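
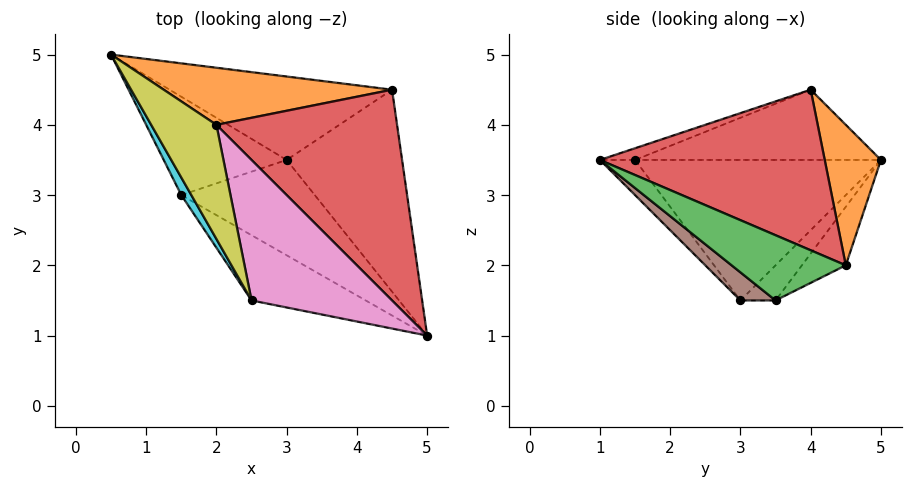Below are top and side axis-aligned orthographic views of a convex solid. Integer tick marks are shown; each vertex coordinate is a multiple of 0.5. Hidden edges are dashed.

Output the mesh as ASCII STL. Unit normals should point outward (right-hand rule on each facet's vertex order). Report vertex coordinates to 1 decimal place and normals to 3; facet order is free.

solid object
 facet normal -0.192 0.654 -0.731
  outer loop
   vertex 4.5 4.5 2.0
   vertex 3.0 3.5 1.5
   vertex 0.5 5.0 3.5
  endloop
 endfacet
 facet normal 0.273 0.853 0.444
  outer loop
   vertex 4.5 4.5 2.0
   vertex 0.5 5.0 3.5
   vertex 2.0 4.0 4.5
  endloop
 endfacet
 facet normal 0.471 -0.290 -0.833
  outer loop
   vertex 4.5 4.5 2.0
   vertex 5.0 1.0 3.5
   vertex 3.0 3.5 1.5
  endloop
 endfacet
 facet normal 0.614 0.383 0.690
  outer loop
   vertex 4.5 4.5 2.0
   vertex 2.0 4.0 4.5
   vertex 5.0 1.0 3.5
  endloop
 endfacet
 facet normal -0.212 0.636 -0.742
  outer loop
   vertex 1.5 3.0 1.5
   vertex 0.5 5.0 3.5
   vertex 3.0 3.5 1.5
  endloop
 endfacet
 facet normal 0.175 -0.526 -0.832
  outer loop
   vertex 1.5 3.0 1.5
   vertex 3.0 3.5 1.5
   vertex 5.0 1.0 3.5
  endloop
 endfacet
 facet normal -0.077 -0.383 0.920
  outer loop
   vertex 2.5 1.5 3.5
   vertex 5.0 1.0 3.5
   vertex 2.0 4.0 4.5
  endloop
 endfacet
 facet normal -0.165 -0.827 -0.537
  outer loop
   vertex 2.5 1.5 3.5
   vertex 1.5 3.0 1.5
   vertex 5.0 1.0 3.5
  endloop
 endfacet
 facet normal -0.676 -0.386 0.628
  outer loop
   vertex 2.5 1.5 3.5
   vertex 2.0 4.0 4.5
   vertex 0.5 5.0 3.5
  endloop
 endfacet
 facet normal -0.867 -0.495 0.062
  outer loop
   vertex 2.5 1.5 3.5
   vertex 0.5 5.0 3.5
   vertex 1.5 3.0 1.5
  endloop
 endfacet
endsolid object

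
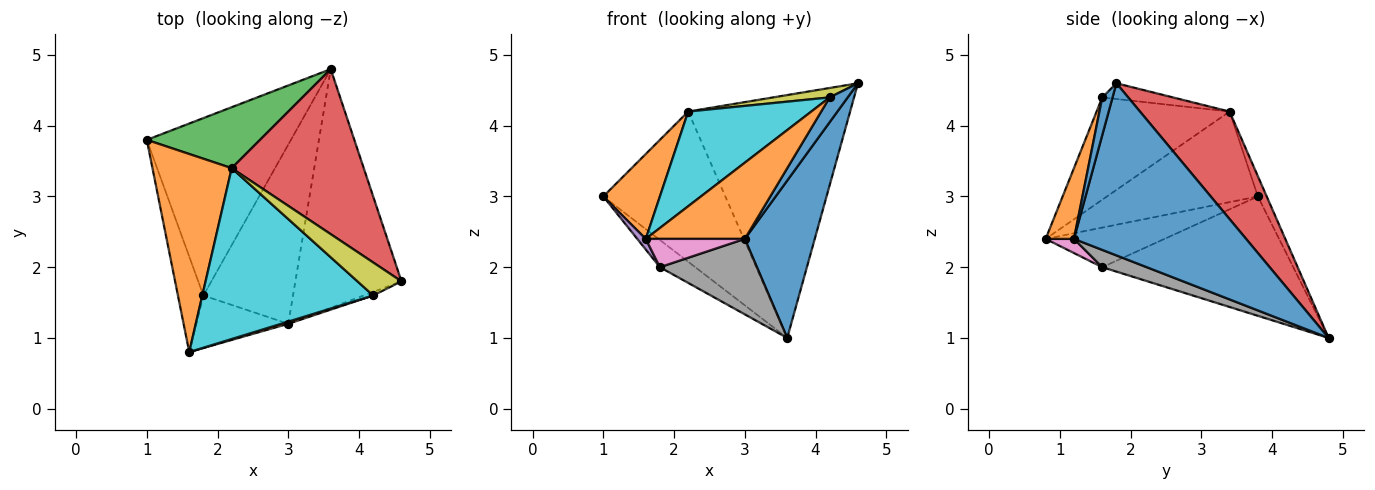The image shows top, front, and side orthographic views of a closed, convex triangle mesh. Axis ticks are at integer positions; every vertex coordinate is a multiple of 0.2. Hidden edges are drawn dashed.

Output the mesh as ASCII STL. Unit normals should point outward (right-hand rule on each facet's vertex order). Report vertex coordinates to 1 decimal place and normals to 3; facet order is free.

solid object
 facet normal 0.804 -0.327 -0.496
  outer loop
   vertex 3.0 1.2 2.4
   vertex 3.6 4.8 1.0
   vertex 4.6 1.8 4.6
  endloop
 endfacet
 facet normal -0.724 -0.272 0.634
  outer loop
   vertex 2.2 3.4 4.2
   vertex 1.0 3.8 3.0
   vertex 1.6 0.8 2.4
  endloop
 endfacet
 facet normal -0.067 0.925 0.375
  outer loop
   vertex 2.2 3.4 4.2
   vertex 3.6 4.8 1.0
   vertex 1.0 3.8 3.0
  endloop
 endfacet
 facet normal 0.416 0.752 0.511
  outer loop
   vertex 2.2 3.4 4.2
   vertex 4.6 1.8 4.6
   vertex 3.6 4.8 1.0
  endloop
 endfacet
 facet normal -0.840 -0.060 -0.540
  outer loop
   vertex 1.8 1.6 2.0
   vertex 1.6 0.8 2.4
   vertex 1.0 3.8 3.0
  endloop
 endfacet
 facet normal -0.633 0.117 -0.765
  outer loop
   vertex 1.8 1.6 2.0
   vertex 1.0 3.8 3.0
   vertex 3.6 4.8 1.0
  endloop
 endfacet
 facet normal 0.134 -0.470 -0.873
  outer loop
   vertex 1.8 1.6 2.0
   vertex 3.0 1.2 2.4
   vertex 1.6 0.8 2.4
  endloop
 endfacet
 facet normal 0.175 -0.382 -0.907
  outer loop
   vertex 1.8 1.6 2.0
   vertex 3.6 4.8 1.0
   vertex 3.0 1.2 2.4
  endloop
 endfacet
 facet normal -0.325 -0.260 0.909
  outer loop
   vertex 4.2 1.6 4.4
   vertex 4.6 1.8 4.6
   vertex 2.2 3.4 4.2
  endloop
 endfacet
 facet normal -0.464 -0.429 0.775
  outer loop
   vertex 4.2 1.6 4.4
   vertex 2.2 3.4 4.2
   vertex 1.6 0.8 2.4
  endloop
 endfacet
 facet normal 0.492 -0.862 -0.123
  outer loop
   vertex 4.2 1.6 4.4
   vertex 3.0 1.2 2.4
   vertex 4.6 1.8 4.6
  endloop
 endfacet
 facet normal 0.275 -0.961 0.027
  outer loop
   vertex 4.2 1.6 4.4
   vertex 1.6 0.8 2.4
   vertex 3.0 1.2 2.4
  endloop
 endfacet
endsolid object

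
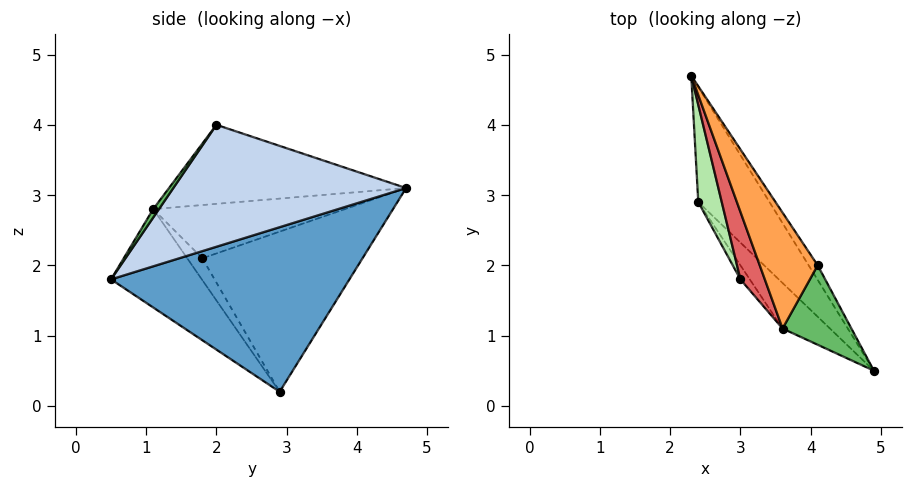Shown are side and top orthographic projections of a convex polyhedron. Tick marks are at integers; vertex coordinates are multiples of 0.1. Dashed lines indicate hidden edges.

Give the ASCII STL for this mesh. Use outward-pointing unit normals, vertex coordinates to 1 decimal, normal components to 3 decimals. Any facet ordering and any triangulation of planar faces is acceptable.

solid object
 facet normal 0.755 0.569 -0.327
  outer loop
   vertex 2.4 2.9 0.2
   vertex 2.3 4.7 3.1
   vertex 4.9 0.5 1.8
  endloop
 endfacet
 facet normal 0.840 0.539 -0.062
  outer loop
   vertex 4.1 2.0 4.0
   vertex 4.9 0.5 1.8
   vertex 2.3 4.7 3.1
  endloop
 endfacet
 facet normal -0.763 -0.322 0.560
  outer loop
   vertex 3.6 1.1 2.8
   vertex 4.1 2.0 4.0
   vertex 2.3 4.7 3.1
  endloop
 endfacet
 facet normal -0.569 -0.775 -0.274
  outer loop
   vertex 3.6 1.1 2.8
   vertex 2.4 2.9 0.2
   vertex 4.9 0.5 1.8
  endloop
 endfacet
 facet normal 0.071 -0.812 0.579
  outer loop
   vertex 3.6 1.1 2.8
   vertex 4.9 0.5 1.8
   vertex 4.1 2.0 4.0
  endloop
 endfacet
 facet normal -0.951 -0.278 0.139
  outer loop
   vertex 3.0 1.8 2.1
   vertex 2.3 4.7 3.1
   vertex 2.4 2.9 0.2
  endloop
 endfacet
 facet normal -0.855 -0.341 0.391
  outer loop
   vertex 3.0 1.8 2.1
   vertex 3.6 1.1 2.8
   vertex 2.3 4.7 3.1
  endloop
 endfacet
 facet normal -0.594 -0.763 -0.254
  outer loop
   vertex 3.0 1.8 2.1
   vertex 2.4 2.9 0.2
   vertex 3.6 1.1 2.8
  endloop
 endfacet
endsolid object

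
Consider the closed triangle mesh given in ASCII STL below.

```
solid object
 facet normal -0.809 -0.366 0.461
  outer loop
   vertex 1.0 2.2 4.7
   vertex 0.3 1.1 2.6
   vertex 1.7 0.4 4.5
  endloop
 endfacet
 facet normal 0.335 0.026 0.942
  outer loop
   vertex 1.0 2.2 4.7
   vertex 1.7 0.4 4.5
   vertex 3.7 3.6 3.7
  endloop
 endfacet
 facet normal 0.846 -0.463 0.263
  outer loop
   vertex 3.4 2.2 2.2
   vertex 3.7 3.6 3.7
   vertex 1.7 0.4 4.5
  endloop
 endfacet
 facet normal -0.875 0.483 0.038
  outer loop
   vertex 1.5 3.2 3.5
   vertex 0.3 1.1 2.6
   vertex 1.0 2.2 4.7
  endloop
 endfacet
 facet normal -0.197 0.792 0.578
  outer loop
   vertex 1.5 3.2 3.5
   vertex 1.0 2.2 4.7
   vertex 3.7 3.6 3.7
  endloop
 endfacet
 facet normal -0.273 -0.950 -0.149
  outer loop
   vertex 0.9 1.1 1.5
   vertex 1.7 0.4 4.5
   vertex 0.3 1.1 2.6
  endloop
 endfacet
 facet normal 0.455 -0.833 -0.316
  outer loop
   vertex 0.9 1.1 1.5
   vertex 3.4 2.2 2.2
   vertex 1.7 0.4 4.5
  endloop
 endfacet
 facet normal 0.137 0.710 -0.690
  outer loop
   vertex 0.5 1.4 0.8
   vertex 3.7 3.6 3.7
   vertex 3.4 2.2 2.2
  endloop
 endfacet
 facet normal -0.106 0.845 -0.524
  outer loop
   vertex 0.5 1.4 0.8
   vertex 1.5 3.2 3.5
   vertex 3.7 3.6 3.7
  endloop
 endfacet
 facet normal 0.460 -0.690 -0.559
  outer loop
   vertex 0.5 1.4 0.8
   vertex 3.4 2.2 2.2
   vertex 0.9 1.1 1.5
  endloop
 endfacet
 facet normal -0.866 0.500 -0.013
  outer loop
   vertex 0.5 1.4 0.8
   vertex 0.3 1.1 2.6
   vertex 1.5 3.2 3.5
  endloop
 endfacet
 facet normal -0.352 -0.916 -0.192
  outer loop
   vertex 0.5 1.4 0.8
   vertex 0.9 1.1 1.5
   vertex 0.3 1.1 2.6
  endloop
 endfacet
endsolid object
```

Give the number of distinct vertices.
8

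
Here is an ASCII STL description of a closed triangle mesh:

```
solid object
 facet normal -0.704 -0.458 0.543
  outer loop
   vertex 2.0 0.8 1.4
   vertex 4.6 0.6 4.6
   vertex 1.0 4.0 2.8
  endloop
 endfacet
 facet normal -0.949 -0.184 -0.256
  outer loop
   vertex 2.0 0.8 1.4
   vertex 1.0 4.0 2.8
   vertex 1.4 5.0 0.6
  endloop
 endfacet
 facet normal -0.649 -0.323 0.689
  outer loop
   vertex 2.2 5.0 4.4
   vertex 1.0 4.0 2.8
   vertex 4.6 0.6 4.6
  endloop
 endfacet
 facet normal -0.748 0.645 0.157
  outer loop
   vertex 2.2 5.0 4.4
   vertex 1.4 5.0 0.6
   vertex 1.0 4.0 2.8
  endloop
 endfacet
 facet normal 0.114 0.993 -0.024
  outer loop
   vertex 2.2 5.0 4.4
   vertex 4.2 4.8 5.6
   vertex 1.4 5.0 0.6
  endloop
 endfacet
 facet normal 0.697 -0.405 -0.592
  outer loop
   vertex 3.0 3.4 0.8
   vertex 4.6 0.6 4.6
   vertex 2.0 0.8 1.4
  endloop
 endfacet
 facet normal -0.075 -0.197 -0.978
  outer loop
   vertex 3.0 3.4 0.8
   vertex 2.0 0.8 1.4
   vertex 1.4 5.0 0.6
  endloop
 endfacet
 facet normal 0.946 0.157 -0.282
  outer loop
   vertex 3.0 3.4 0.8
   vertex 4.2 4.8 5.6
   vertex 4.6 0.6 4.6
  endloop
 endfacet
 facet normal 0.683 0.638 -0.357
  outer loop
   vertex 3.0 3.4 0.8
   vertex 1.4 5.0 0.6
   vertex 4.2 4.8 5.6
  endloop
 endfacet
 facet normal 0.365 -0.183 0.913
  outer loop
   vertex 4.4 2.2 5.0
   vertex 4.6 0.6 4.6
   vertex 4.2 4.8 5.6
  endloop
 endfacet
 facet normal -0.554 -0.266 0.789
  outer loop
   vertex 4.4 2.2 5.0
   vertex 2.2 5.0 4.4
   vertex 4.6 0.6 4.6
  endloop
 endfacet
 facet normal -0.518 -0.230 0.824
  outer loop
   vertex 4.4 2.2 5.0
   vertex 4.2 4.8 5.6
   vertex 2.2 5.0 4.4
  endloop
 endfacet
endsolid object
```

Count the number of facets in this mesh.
12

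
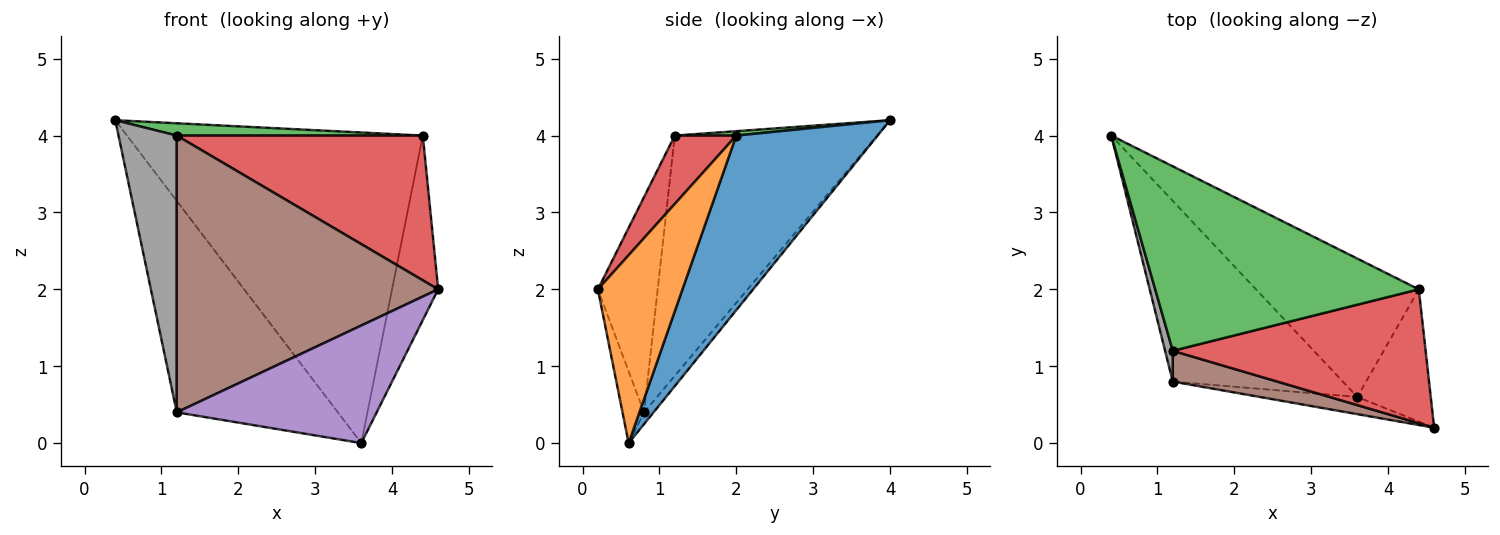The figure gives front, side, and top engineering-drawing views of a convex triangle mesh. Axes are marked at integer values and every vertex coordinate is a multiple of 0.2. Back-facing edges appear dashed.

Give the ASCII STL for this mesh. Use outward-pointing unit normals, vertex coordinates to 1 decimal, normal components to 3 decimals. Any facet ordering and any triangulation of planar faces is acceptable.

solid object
 facet normal 0.400 0.837 -0.373
  outer loop
   vertex 4.4 2.0 4.0
   vertex 3.6 0.6 0.0
   vertex 0.4 4.0 4.2
  endloop
 endfacet
 facet normal 0.830 0.453 -0.325
  outer loop
   vertex 4.4 2.0 4.0
   vertex 4.6 0.2 2.0
   vertex 3.6 0.6 0.0
  endloop
 endfacet
 facet normal 0.017 -0.067 0.998
  outer loop
   vertex 1.2 1.2 4.0
   vertex 4.4 2.0 4.0
   vertex 0.4 4.0 4.2
  endloop
 endfacet
 facet normal 0.181 -0.722 0.668
  outer loop
   vertex 1.2 1.2 4.0
   vertex 4.6 0.2 2.0
   vertex 4.4 2.0 4.0
  endloop
 endfacet
 facet normal -0.106 -0.984 -0.144
  outer loop
   vertex 1.2 0.8 0.4
   vertex 3.6 0.6 0.0
   vertex 4.6 0.2 2.0
  endloop
 endfacet
 facet normal -0.222 -0.969 0.108
  outer loop
   vertex 1.2 0.8 0.4
   vertex 4.6 0.2 2.0
   vertex 1.2 1.2 4.0
  endloop
 endfacet
 facet normal -0.045 0.759 -0.649
  outer loop
   vertex 1.2 0.8 0.4
   vertex 0.4 4.0 4.2
   vertex 3.6 0.6 0.0
  endloop
 endfacet
 facet normal -0.960 -0.277 0.031
  outer loop
   vertex 1.2 0.8 0.4
   vertex 1.2 1.2 4.0
   vertex 0.4 4.0 4.2
  endloop
 endfacet
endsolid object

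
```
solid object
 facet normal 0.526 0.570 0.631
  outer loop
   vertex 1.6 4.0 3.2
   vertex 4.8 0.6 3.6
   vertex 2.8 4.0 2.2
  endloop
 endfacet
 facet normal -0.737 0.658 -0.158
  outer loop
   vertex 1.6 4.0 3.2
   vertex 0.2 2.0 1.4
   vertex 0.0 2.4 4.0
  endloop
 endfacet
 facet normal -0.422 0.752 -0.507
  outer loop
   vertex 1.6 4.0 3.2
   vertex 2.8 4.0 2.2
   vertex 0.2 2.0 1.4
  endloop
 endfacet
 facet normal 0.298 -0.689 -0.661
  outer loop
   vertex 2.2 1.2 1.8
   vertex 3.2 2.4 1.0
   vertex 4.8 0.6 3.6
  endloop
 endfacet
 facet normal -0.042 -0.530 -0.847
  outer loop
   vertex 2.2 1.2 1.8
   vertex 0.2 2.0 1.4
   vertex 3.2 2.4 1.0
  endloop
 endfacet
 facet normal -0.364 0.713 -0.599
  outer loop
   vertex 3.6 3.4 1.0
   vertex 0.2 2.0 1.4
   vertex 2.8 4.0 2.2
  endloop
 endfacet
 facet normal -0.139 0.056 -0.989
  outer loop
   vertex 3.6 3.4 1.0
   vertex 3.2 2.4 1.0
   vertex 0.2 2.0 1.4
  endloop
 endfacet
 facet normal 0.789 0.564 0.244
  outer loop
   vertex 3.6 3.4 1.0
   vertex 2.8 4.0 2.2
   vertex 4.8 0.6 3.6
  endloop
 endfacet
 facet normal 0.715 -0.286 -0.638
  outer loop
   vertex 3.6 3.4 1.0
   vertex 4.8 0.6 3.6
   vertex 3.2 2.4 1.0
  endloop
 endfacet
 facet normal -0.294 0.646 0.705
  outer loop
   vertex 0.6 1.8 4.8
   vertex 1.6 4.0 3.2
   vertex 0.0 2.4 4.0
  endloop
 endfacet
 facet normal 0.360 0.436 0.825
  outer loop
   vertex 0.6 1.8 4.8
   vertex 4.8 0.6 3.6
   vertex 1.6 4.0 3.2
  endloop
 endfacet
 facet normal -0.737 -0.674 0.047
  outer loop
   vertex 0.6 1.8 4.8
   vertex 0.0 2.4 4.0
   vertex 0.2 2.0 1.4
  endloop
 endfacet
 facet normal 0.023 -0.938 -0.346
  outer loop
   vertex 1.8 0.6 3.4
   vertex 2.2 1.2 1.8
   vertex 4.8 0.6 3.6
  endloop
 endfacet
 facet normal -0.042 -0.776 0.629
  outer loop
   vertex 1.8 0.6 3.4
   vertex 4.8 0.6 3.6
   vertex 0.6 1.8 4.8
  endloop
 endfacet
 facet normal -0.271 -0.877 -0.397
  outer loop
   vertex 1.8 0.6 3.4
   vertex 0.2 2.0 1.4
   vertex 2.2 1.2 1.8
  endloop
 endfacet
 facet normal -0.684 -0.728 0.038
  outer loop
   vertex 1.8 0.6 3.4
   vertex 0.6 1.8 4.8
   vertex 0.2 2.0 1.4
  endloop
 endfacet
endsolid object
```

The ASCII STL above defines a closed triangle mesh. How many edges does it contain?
24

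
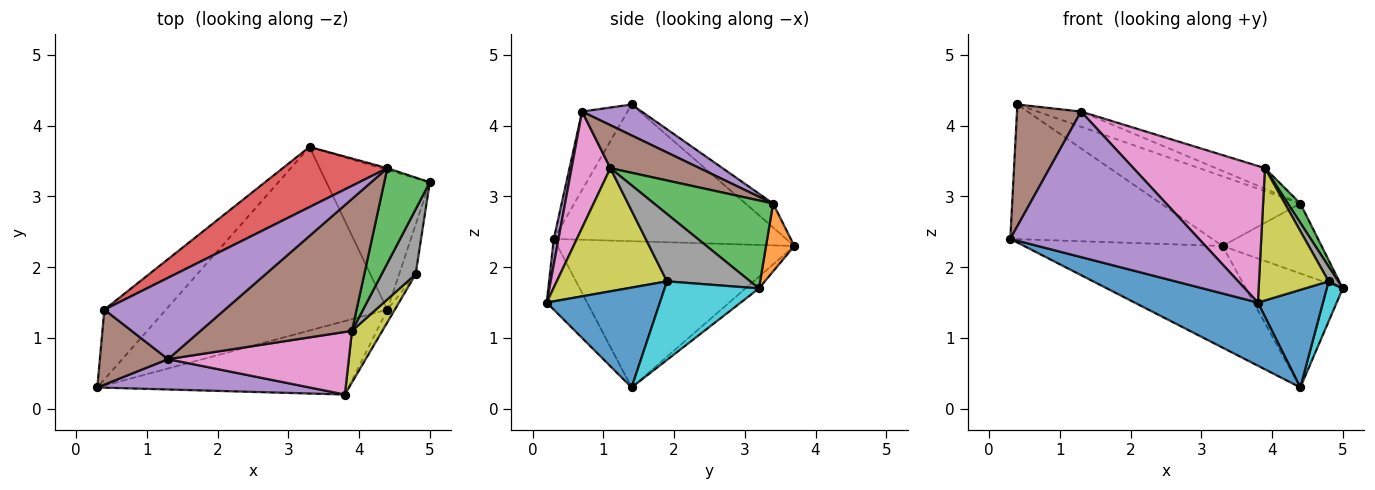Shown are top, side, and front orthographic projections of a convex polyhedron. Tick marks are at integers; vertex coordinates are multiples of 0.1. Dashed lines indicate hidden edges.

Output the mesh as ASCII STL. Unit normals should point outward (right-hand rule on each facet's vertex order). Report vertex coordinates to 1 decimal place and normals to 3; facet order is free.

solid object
 facet normal -0.209 -0.637 -0.742
  outer loop
   vertex 4.4 1.4 0.3
   vertex 3.8 0.2 1.5
   vertex 0.3 0.3 2.4
  endloop
 endfacet
 facet normal -0.715 0.621 -0.322
  outer loop
   vertex 3.3 3.7 2.3
   vertex 0.3 0.3 2.4
   vertex 0.4 1.4 4.3
  endloop
 endfacet
 facet normal -0.500 0.419 -0.757
  outer loop
   vertex 3.3 3.7 2.3
   vertex 4.4 1.4 0.3
   vertex 0.3 0.3 2.4
  endloop
 endfacet
 facet normal -0.087 0.630 -0.772
  outer loop
   vertex 3.3 3.7 2.3
   vertex 5.0 3.2 1.7
   vertex 4.4 1.4 0.3
  endloop
 endfacet
 facet normal 0.024 -0.979 0.204
  outer loop
   vertex 1.3 0.7 4.2
   vertex 0.3 0.3 2.4
   vertex 3.8 0.2 1.5
  endloop
 endfacet
 facet normal -0.517 -0.729 0.449
  outer loop
   vertex 1.3 0.7 4.2
   vertex 0.4 1.4 4.3
   vertex 0.3 0.3 2.4
  endloop
 endfacet
 facet normal 0.259 -0.878 0.402
  outer loop
   vertex 3.9 1.1 3.4
   vertex 1.3 0.7 4.2
   vertex 3.8 0.2 1.5
  endloop
 endfacet
 facet normal 0.888 -0.102 0.448
  outer loop
   vertex 4.8 1.9 1.8
   vertex 5.0 3.2 1.7
   vertex 3.9 1.1 3.4
  endloop
 endfacet
 facet normal 0.828 -0.523 0.204
  outer loop
   vertex 4.8 1.9 1.8
   vertex 3.9 1.1 3.4
   vertex 3.8 0.2 1.5
  endloop
 endfacet
 facet normal 0.965 -0.164 -0.203
  outer loop
   vertex 4.8 1.9 1.8
   vertex 4.4 1.4 0.3
   vertex 5.0 3.2 1.7
  endloop
 endfacet
 facet normal 0.865 -0.497 -0.065
  outer loop
   vertex 4.8 1.9 1.8
   vertex 3.8 0.2 1.5
   vertex 4.4 1.4 0.3
  endloop
 endfacet
 facet normal 0.275 0.961 -0.023
  outer loop
   vertex 4.4 3.4 2.9
   vertex 5.0 3.2 1.7
   vertex 3.3 3.7 2.3
  endloop
 endfacet
 facet normal 0.884 -0.093 0.458
  outer loop
   vertex 4.4 3.4 2.9
   vertex 3.9 1.1 3.4
   vertex 5.0 3.2 1.7
  endloop
 endfacet
 facet normal -0.148 0.749 0.646
  outer loop
   vertex 4.4 3.4 2.9
   vertex 3.3 3.7 2.3
   vertex 0.4 1.4 4.3
  endloop
 endfacet
 facet normal 0.244 0.178 0.953
  outer loop
   vertex 4.4 3.4 2.9
   vertex 0.4 1.4 4.3
   vertex 1.3 0.7 4.2
  endloop
 endfacet
 facet normal 0.270 0.148 0.951
  outer loop
   vertex 4.4 3.4 2.9
   vertex 1.3 0.7 4.2
   vertex 3.9 1.1 3.4
  endloop
 endfacet
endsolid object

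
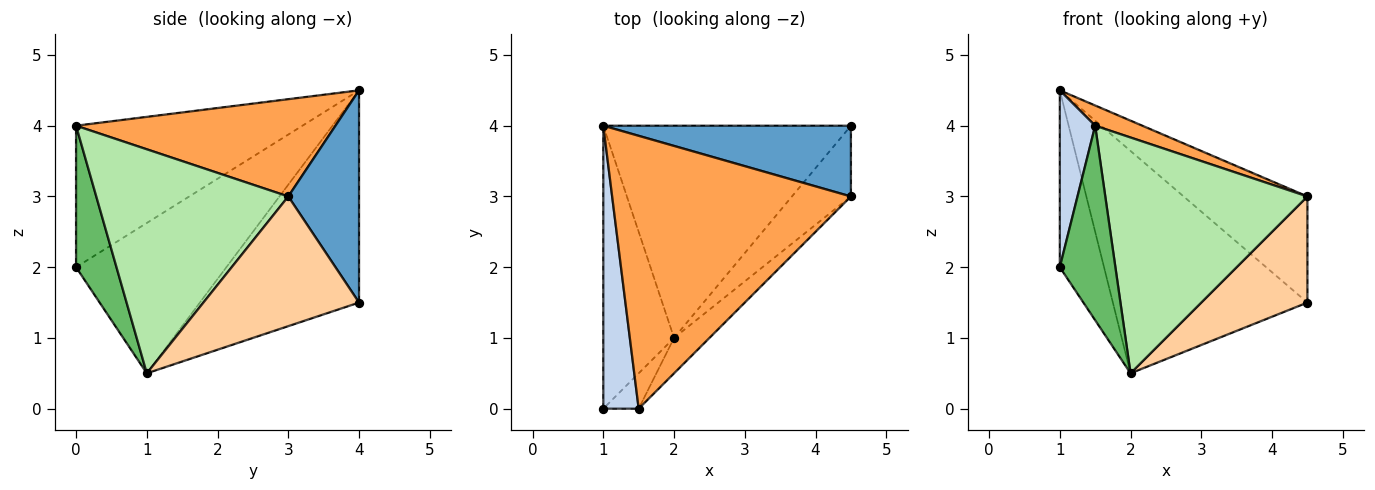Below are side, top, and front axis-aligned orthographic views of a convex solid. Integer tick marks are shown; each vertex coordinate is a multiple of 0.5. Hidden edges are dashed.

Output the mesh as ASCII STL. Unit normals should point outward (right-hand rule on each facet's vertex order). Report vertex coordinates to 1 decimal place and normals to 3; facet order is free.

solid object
 facet normal 0.429 0.751 0.501
  outer loop
   vertex 4.5 4.0 1.5
   vertex 1.0 4.0 4.5
   vertex 4.5 3.0 3.0
  endloop
 endfacet
 facet normal -0.959 -0.150 0.240
  outer loop
   vertex 1.5 0.0 4.0
   vertex 1.0 4.0 4.5
   vertex 1.0 0.0 2.0
  endloop
 endfacet
 facet normal 0.376 -0.068 0.924
  outer loop
   vertex 1.5 0.0 4.0
   vertex 4.5 3.0 3.0
   vertex 1.0 4.0 4.5
  endloop
 endfacet
 facet normal 0.773 -0.527 -0.352
  outer loop
   vertex 2.0 1.0 0.5
   vertex 4.5 4.0 1.5
   vertex 4.5 3.0 3.0
  endloop
 endfacet
 facet normal 0.582 -0.800 -0.145
  outer loop
   vertex 2.0 1.0 0.5
   vertex 1.5 0.0 4.0
   vertex 1.0 0.0 2.0
  endloop
 endfacet
 facet normal 0.685 -0.721 -0.108
  outer loop
   vertex 2.0 1.0 0.5
   vertex 4.5 3.0 3.0
   vertex 1.5 0.0 4.0
  endloop
 endfacet
 facet normal -0.874 0.257 -0.411
  outer loop
   vertex 2.0 1.0 0.5
   vertex 1.0 0.0 2.0
   vertex 1.0 4.0 4.5
  endloop
 endfacet
 facet normal -0.509 0.623 -0.594
  outer loop
   vertex 2.0 1.0 0.5
   vertex 1.0 4.0 4.5
   vertex 4.5 4.0 1.5
  endloop
 endfacet
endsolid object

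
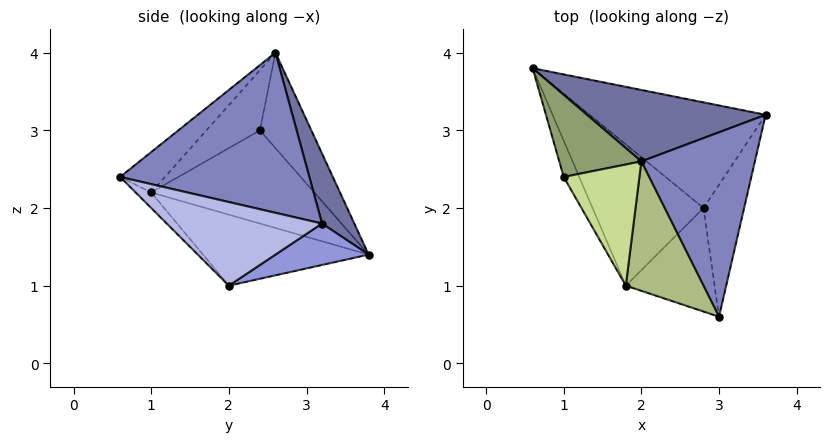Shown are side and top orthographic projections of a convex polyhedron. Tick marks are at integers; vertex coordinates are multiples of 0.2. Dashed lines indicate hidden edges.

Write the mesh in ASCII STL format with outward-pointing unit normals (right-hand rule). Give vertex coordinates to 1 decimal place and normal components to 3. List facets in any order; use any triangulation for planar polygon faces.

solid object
 facet normal 0.138 0.925 0.353
  outer loop
   vertex 2.0 2.6 4.0
   vertex 3.6 3.2 1.8
   vertex 0.6 3.8 1.4
  endloop
 endfacet
 facet normal 0.815 -0.055 0.577
  outer loop
   vertex 2.0 2.6 4.0
   vertex 3.0 0.6 2.4
   vertex 3.6 3.2 1.8
  endloop
 endfacet
 facet normal 0.205 0.445 -0.872
  outer loop
   vertex 2.8 2.0 1.0
   vertex 0.6 3.8 1.4
   vertex 3.6 3.2 1.8
  endloop
 endfacet
 facet normal 0.860 -0.295 -0.418
  outer loop
   vertex 2.8 2.0 1.0
   vertex 3.6 3.2 1.8
   vertex 3.0 0.6 2.4
  endloop
 endfacet
 facet normal -0.670 0.467 0.577
  outer loop
   vertex 1.0 2.4 3.0
   vertex 2.0 2.6 4.0
   vertex 0.6 3.8 1.4
  endloop
 endfacet
 facet normal -0.336 -0.685 0.646
  outer loop
   vertex 1.8 1.0 2.2
   vertex 3.0 0.6 2.4
   vertex 2.0 2.6 4.0
  endloop
 endfacet
 facet normal -0.485 -0.626 0.610
  outer loop
   vertex 1.8 1.0 2.2
   vertex 2.0 2.6 4.0
   vertex 1.0 2.4 3.0
  endloop
 endfacet
 facet normal -0.121 -0.710 -0.693
  outer loop
   vertex 1.8 1.0 2.2
   vertex 2.8 2.0 1.0
   vertex 3.0 0.6 2.4
  endloop
 endfacet
 facet normal -0.893 -0.425 -0.149
  outer loop
   vertex 1.8 1.0 2.2
   vertex 1.0 2.4 3.0
   vertex 0.6 3.8 1.4
  endloop
 endfacet
 facet normal -0.488 -0.427 -0.762
  outer loop
   vertex 1.8 1.0 2.2
   vertex 0.6 3.8 1.4
   vertex 2.8 2.0 1.0
  endloop
 endfacet
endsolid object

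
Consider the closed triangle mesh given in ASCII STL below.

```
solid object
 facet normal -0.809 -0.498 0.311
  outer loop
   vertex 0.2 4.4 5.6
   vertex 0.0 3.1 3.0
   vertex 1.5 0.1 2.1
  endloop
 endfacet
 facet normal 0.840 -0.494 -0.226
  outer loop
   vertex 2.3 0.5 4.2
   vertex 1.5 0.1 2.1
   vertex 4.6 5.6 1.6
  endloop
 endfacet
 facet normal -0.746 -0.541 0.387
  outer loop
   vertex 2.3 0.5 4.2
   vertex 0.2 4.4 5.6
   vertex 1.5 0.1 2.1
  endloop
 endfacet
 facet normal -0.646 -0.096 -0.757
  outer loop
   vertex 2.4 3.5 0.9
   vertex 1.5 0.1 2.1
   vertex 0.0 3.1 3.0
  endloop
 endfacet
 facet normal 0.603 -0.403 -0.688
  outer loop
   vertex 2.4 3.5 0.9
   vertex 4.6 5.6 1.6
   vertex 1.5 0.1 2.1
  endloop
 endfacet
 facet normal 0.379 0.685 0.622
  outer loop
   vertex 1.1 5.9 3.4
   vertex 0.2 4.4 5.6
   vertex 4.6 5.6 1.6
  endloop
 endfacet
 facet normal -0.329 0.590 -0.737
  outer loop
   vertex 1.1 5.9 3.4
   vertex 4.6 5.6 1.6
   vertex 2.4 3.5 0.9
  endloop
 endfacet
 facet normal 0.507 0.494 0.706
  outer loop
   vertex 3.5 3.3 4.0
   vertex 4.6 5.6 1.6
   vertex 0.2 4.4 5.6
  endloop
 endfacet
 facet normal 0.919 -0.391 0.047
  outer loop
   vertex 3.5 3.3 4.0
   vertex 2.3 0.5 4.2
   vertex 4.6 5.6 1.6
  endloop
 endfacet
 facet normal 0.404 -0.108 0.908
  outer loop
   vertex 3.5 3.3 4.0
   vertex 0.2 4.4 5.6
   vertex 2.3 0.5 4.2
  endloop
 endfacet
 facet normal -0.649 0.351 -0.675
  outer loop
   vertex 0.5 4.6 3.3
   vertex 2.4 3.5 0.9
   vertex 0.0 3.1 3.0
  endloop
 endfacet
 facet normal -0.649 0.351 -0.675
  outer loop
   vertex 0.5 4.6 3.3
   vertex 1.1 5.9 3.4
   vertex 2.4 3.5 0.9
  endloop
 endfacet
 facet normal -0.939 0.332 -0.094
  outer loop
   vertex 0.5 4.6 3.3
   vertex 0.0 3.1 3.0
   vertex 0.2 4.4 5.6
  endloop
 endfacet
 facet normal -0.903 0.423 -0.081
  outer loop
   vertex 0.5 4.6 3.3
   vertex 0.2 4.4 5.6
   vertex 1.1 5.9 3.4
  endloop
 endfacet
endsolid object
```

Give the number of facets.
14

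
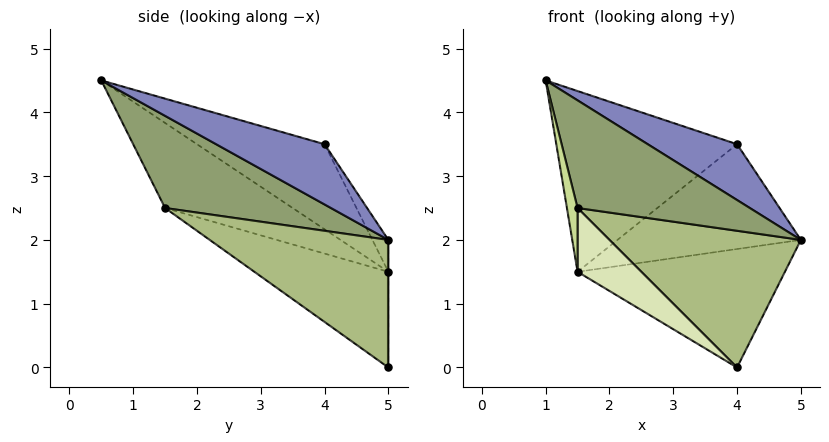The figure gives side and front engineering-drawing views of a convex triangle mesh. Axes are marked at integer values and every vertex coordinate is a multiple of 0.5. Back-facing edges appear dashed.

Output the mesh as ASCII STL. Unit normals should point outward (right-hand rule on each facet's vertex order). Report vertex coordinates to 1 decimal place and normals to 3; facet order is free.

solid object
 facet normal 0.000 1.000 0.000
  outer loop
   vertex 1.5 5.0 1.5
   vertex 5.0 5.0 2.0
   vertex 4.0 5.0 0.0
  endloop
 endfacet
 facet normal 0.769 -0.633 0.090
  outer loop
   vertex 4.0 4.0 3.5
   vertex 1.0 0.5 4.5
   vertex 5.0 5.0 2.0
  endloop
 endfacet
 facet normal -0.382 0.542 0.749
  outer loop
   vertex 4.0 4.0 3.5
   vertex 1.5 5.0 1.5
   vertex 1.0 0.5 4.5
  endloop
 endfacet
 facet normal -0.074 0.852 0.519
  outer loop
   vertex 4.0 4.0 3.5
   vertex 5.0 5.0 2.0
   vertex 1.5 5.0 1.5
  endloop
 endfacet
 facet normal 0.682 -0.708 -0.184
  outer loop
   vertex 1.5 1.5 2.5
   vertex 5.0 5.0 2.0
   vertex 1.0 0.5 4.5
  endloop
 endfacet
 facet normal 0.646 -0.692 -0.323
  outer loop
   vertex 1.5 1.5 2.5
   vertex 4.0 5.0 0.0
   vertex 5.0 5.0 2.0
  endloop
 endfacet
 facet normal -0.957 -0.080 -0.279
  outer loop
   vertex 1.5 1.5 2.5
   vertex 1.0 0.5 4.5
   vertex 1.5 5.0 1.5
  endloop
 endfacet
 facet normal -0.500 -0.238 -0.833
  outer loop
   vertex 1.5 1.5 2.5
   vertex 1.5 5.0 1.5
   vertex 4.0 5.0 0.0
  endloop
 endfacet
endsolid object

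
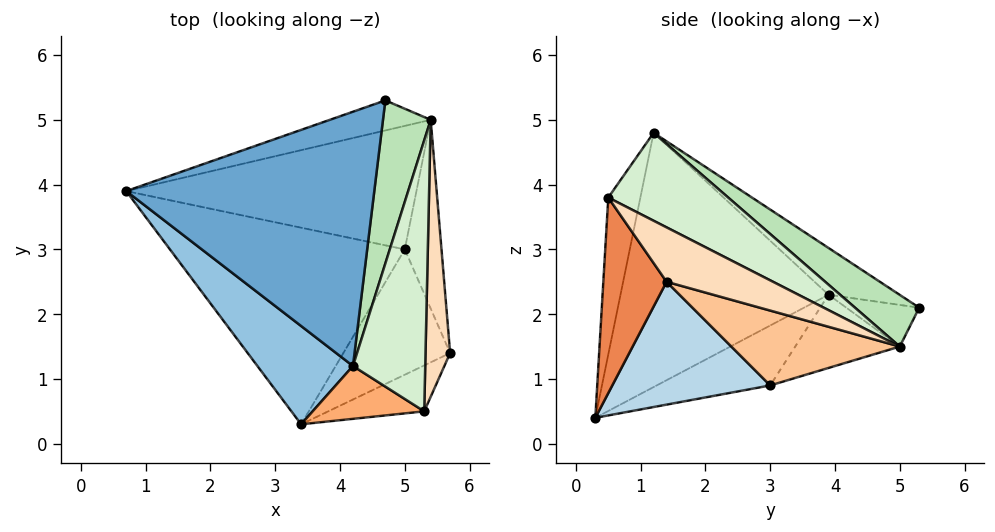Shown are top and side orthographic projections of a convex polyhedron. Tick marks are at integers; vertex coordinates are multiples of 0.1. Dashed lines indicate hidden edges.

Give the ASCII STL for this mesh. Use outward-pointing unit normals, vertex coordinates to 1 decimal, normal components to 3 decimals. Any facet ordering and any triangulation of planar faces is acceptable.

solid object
 facet normal -0.154 0.556 0.816
  outer loop
   vertex 4.2 1.2 4.8
   vertex 4.7 5.3 2.1
   vertex 0.7 3.9 2.3
  endloop
 endfacet
 facet normal -0.700 -0.664 0.263
  outer loop
   vertex 3.4 0.3 0.4
   vertex 4.2 1.2 4.8
   vertex 0.7 3.9 2.3
  endloop
 endfacet
 facet normal 0.718 -0.310 -0.624
  outer loop
   vertex 5.0 3.0 0.9
   vertex 5.7 1.4 2.5
   vertex 3.4 0.3 0.4
  endloop
 endfacet
 facet normal -0.235 0.310 -0.921
  outer loop
   vertex 5.0 3.0 0.9
   vertex 3.4 0.3 0.4
   vertex 0.7 3.9 2.3
  endloop
 endfacet
 facet normal 0.624 -0.719 -0.306
  outer loop
   vertex 5.3 0.5 3.8
   vertex 3.4 0.3 0.4
   vertex 5.7 1.4 2.5
  endloop
 endfacet
 facet normal -0.349 -0.904 0.248
  outer loop
   vertex 5.3 0.5 3.8
   vertex 4.2 1.2 4.8
   vertex 3.4 0.3 0.4
  endloop
 endfacet
 facet normal 0.897 -0.047 -0.440
  outer loop
   vertex 5.4 5.0 1.5
   vertex 5.7 1.4 2.5
   vertex 5.0 3.0 0.9
  endloop
 endfacet
 facet normal 0.895 0.187 0.405
  outer loop
   vertex 5.4 5.0 1.5
   vertex 5.3 0.5 3.8
   vertex 5.7 1.4 2.5
  endloop
 endfacet
 facet normal -0.276 0.692 -0.667
  outer loop
   vertex 5.4 5.0 1.5
   vertex 0.7 3.9 2.3
   vertex 4.7 5.3 2.1
  endloop
 endfacet
 facet normal -0.232 0.322 -0.918
  outer loop
   vertex 5.4 5.0 1.5
   vertex 5.0 3.0 0.9
   vertex 0.7 3.9 2.3
  endloop
 endfacet
 facet normal 0.692 0.336 0.639
  outer loop
   vertex 5.4 5.0 1.5
   vertex 4.7 5.3 2.1
   vertex 4.2 1.2 4.8
  endloop
 endfacet
 facet normal 0.739 0.294 0.607
  outer loop
   vertex 5.4 5.0 1.5
   vertex 4.2 1.2 4.8
   vertex 5.3 0.5 3.8
  endloop
 endfacet
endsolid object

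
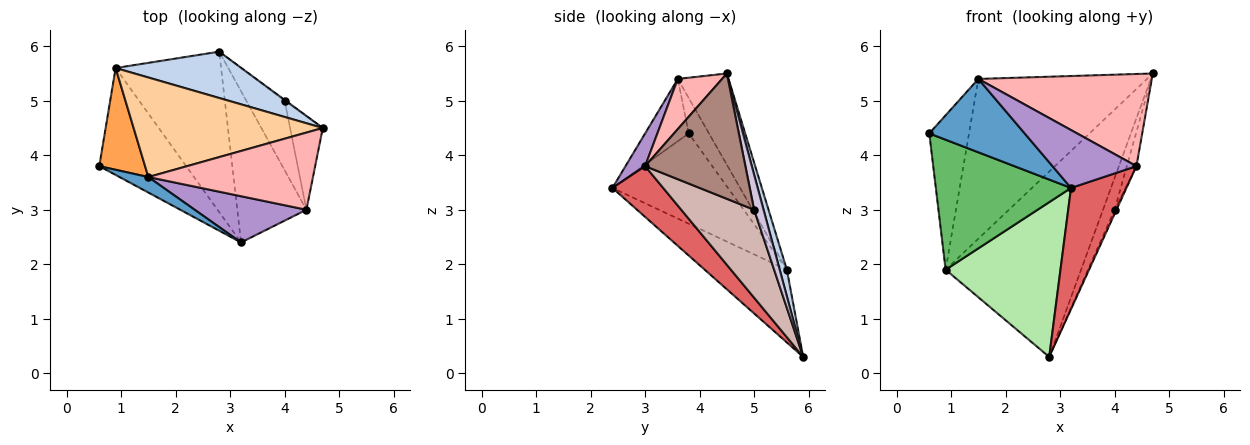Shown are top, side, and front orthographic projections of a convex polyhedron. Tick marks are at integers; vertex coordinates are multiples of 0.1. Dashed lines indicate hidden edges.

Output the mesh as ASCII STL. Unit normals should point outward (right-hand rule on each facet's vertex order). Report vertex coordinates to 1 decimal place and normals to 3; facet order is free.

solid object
 facet normal -0.408 -0.893 0.189
  outer loop
   vertex 1.5 3.6 5.4
   vertex 0.6 3.8 4.4
   vertex 3.2 2.4 3.4
  endloop
 endfacet
 facet normal 0.051 0.969 0.242
  outer loop
   vertex 0.9 5.6 1.9
   vertex 4.7 4.5 5.5
   vertex 2.8 5.9 0.3
  endloop
 endfacet
 facet normal -0.392 0.768 0.506
  outer loop
   vertex 0.9 5.6 1.9
   vertex 0.6 3.8 4.4
   vertex 1.5 3.6 5.4
  endloop
 endfacet
 facet normal -0.247 0.822 0.512
  outer loop
   vertex 0.9 5.6 1.9
   vertex 1.5 3.6 5.4
   vertex 4.7 4.5 5.5
  endloop
 endfacet
 facet normal -0.551 -0.645 -0.530
  outer loop
   vertex 0.9 5.6 1.9
   vertex 3.2 2.4 3.4
   vertex 0.6 3.8 4.4
  endloop
 endfacet
 facet normal -0.445 -0.622 -0.645
  outer loop
   vertex 0.9 5.6 1.9
   vertex 2.8 5.9 0.3
   vertex 3.2 2.4 3.4
  endloop
 endfacet
 facet normal 0.497 -0.543 -0.677
  outer loop
   vertex 4.4 3.0 3.8
   vertex 3.2 2.4 3.4
   vertex 2.8 5.9 0.3
  endloop
 endfacet
 facet normal 0.192 -0.752 0.630
  outer loop
   vertex 4.4 3.0 3.8
   vertex 4.7 4.5 5.5
   vertex 1.5 3.6 5.4
  endloop
 endfacet
 facet normal 0.180 -0.769 0.614
  outer loop
   vertex 4.4 3.0 3.8
   vertex 1.5 3.6 5.4
   vertex 3.2 2.4 3.4
  endloop
 endfacet
 facet normal 0.630 0.777 -0.021
  outer loop
   vertex 4.0 5.0 3.0
   vertex 2.8 5.9 0.3
   vertex 4.7 4.5 5.5
  endloop
 endfacet
 facet normal 0.963 0.092 -0.251
  outer loop
   vertex 4.0 5.0 3.0
   vertex 4.7 4.5 5.5
   vertex 4.4 3.0 3.8
  endloop
 endfacet
 facet normal 0.916 0.023 -0.399
  outer loop
   vertex 4.0 5.0 3.0
   vertex 4.4 3.0 3.8
   vertex 2.8 5.9 0.3
  endloop
 endfacet
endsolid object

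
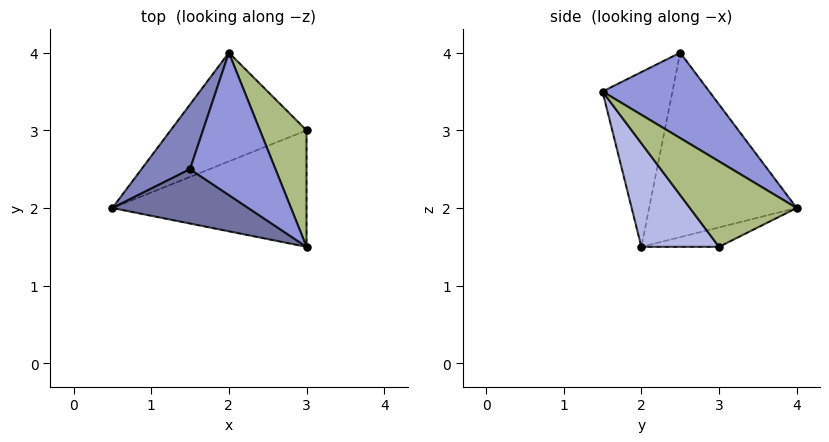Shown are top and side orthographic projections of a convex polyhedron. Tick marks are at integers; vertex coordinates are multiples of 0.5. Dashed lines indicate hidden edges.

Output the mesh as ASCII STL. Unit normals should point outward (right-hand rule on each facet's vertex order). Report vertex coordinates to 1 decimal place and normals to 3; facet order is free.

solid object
 facet normal -0.440 -0.831 0.342
  outer loop
   vertex 1.5 2.5 4.0
   vertex 0.5 2.0 1.5
   vertex 3.0 1.5 3.5
  endloop
 endfacet
 facet normal -0.807 0.552 0.212
  outer loop
   vertex 1.5 2.5 4.0
   vertex 2.0 4.0 2.0
   vertex 0.5 2.0 1.5
  endloop
 endfacet
 facet normal 0.577 0.577 0.577
  outer loop
   vertex 1.5 2.5 4.0
   vertex 3.0 1.5 3.5
   vertex 2.0 4.0 2.0
  endloop
 endfacet
 facet normal 0.305 -0.762 -0.571
  outer loop
   vertex 3.0 3.0 1.5
   vertex 3.0 1.5 3.5
   vertex 0.5 2.0 1.5
  endloop
 endfacet
 facet normal -0.133 0.333 -0.933
  outer loop
   vertex 3.0 3.0 1.5
   vertex 0.5 2.0 1.5
   vertex 2.0 4.0 2.0
  endloop
 endfacet
 facet normal 0.740 0.538 0.404
  outer loop
   vertex 3.0 3.0 1.5
   vertex 2.0 4.0 2.0
   vertex 3.0 1.5 3.5
  endloop
 endfacet
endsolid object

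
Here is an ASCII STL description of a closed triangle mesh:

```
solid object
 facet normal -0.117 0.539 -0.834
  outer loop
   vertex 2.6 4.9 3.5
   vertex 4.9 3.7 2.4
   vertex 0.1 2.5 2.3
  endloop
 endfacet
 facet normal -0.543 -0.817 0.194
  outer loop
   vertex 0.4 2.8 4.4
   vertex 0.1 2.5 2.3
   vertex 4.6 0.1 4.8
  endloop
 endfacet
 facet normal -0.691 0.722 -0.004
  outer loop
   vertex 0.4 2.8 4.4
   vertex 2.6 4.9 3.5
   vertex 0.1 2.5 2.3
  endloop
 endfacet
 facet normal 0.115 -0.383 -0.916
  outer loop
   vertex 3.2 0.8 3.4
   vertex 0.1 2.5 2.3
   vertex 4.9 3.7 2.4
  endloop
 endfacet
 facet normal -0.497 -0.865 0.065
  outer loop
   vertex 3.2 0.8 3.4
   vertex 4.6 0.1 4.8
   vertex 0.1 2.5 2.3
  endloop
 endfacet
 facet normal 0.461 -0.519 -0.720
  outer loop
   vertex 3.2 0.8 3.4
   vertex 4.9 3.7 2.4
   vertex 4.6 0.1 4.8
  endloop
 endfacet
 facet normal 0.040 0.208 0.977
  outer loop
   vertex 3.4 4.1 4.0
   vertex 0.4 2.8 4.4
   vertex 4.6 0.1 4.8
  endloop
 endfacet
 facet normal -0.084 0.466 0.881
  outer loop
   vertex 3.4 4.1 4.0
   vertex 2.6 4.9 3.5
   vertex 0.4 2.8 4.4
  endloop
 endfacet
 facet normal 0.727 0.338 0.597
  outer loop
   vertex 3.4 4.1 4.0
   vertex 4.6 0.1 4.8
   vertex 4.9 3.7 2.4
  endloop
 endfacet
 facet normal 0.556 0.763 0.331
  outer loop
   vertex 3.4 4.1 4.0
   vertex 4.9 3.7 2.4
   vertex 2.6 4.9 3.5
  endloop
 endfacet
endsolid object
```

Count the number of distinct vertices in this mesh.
7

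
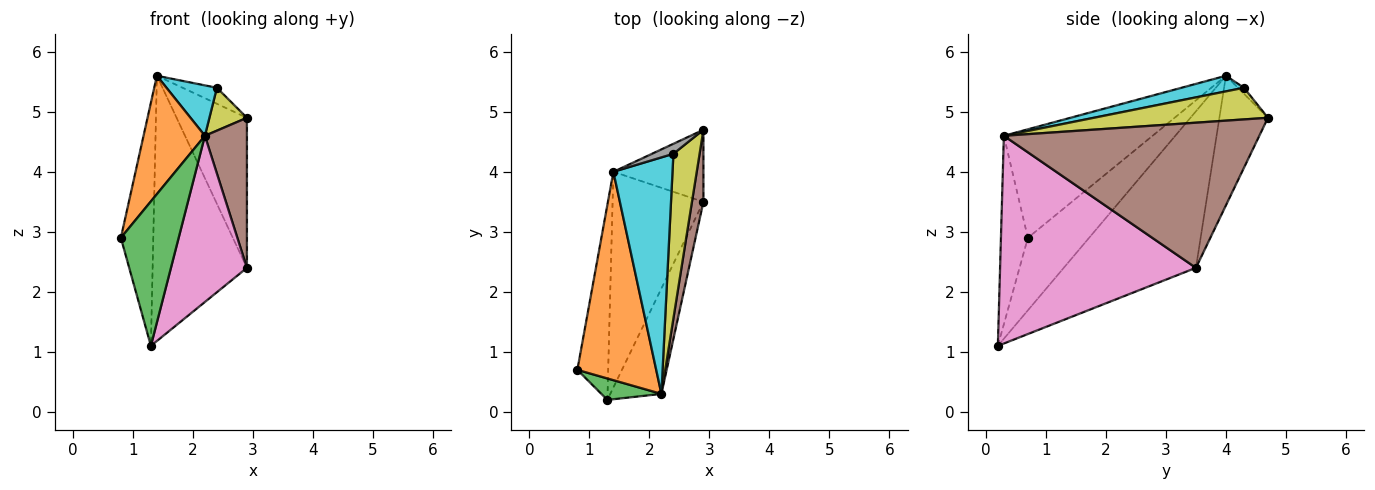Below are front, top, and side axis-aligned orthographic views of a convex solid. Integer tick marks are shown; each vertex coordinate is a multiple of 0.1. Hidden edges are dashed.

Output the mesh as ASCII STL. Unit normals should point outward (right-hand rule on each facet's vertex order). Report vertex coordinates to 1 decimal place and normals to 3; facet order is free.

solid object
 facet normal -0.827 0.438 -0.352
  outer loop
   vertex 1.3 0.2 1.1
   vertex 0.8 0.7 2.9
   vertex 1.4 4.0 5.6
  endloop
 endfacet
 facet normal -0.767 -0.317 0.558
  outer loop
   vertex 2.2 0.3 4.6
   vertex 1.4 4.0 5.6
   vertex 0.8 0.7 2.9
  endloop
 endfacet
 facet normal -0.419 -0.898 0.133
  outer loop
   vertex 2.2 0.3 4.6
   vertex 0.8 0.7 2.9
   vertex 1.3 0.2 1.1
  endloop
 endfacet
 facet normal -0.529 0.765 -0.367
  outer loop
   vertex 2.9 3.5 2.4
   vertex 1.4 4.0 5.6
   vertex 2.9 4.7 4.9
  endloop
 endfacet
 facet normal -0.736 0.525 -0.427
  outer loop
   vertex 2.9 3.5 2.4
   vertex 1.3 0.2 1.1
   vertex 1.4 4.0 5.6
  endloop
 endfacet
 facet normal 0.984 -0.162 0.078
  outer loop
   vertex 2.9 3.5 2.4
   vertex 2.9 4.7 4.9
   vertex 2.2 0.3 4.6
  endloop
 endfacet
 facet normal 0.909 -0.353 -0.224
  outer loop
   vertex 2.9 3.5 2.4
   vertex 2.2 0.3 4.6
   vertex 1.3 0.2 1.1
  endloop
 endfacet
 facet normal -0.147 0.839 0.524
  outer loop
   vertex 2.4 4.3 5.4
   vertex 2.9 4.7 4.9
   vertex 1.4 4.0 5.6
  endloop
 endfacet
 facet normal 0.760 -0.164 0.629
  outer loop
   vertex 2.4 4.3 5.4
   vertex 2.2 0.3 4.6
   vertex 2.9 4.7 4.9
  endloop
 endfacet
 facet normal 0.250 -0.202 0.947
  outer loop
   vertex 2.4 4.3 5.4
   vertex 1.4 4.0 5.6
   vertex 2.2 0.3 4.6
  endloop
 endfacet
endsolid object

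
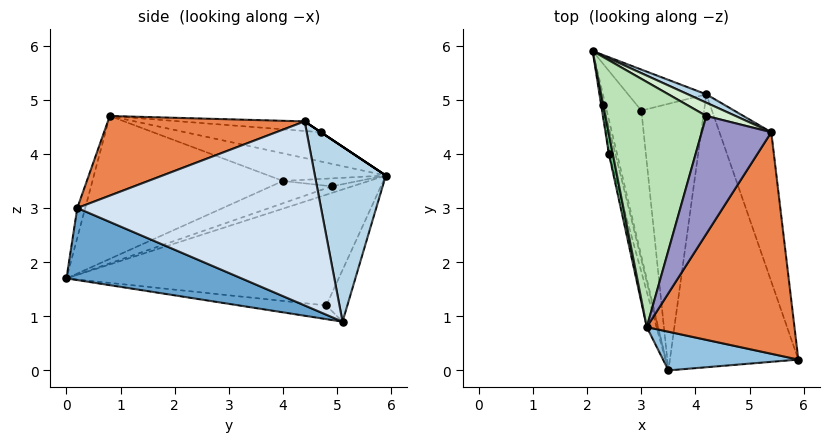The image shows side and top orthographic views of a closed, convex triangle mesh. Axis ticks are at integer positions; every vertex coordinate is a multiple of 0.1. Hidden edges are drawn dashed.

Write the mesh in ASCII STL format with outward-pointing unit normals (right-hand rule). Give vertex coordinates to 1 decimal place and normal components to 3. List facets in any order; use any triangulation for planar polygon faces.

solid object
 facet normal 0.479 -0.200 -0.854
  outer loop
   vertex 4.2 5.1 0.9
   vertex 5.9 0.2 3.0
   vertex 3.5 0.0 1.7
  endloop
 endfacet
 facet normal -0.055 -0.967 0.250
  outer loop
   vertex 3.1 0.8 4.7
   vertex 3.5 0.0 1.7
   vertex 5.9 0.2 3.0
  endloop
 endfacet
 facet normal 0.403 0.914 0.042
  outer loop
   vertex 5.4 4.4 4.6
   vertex 4.2 5.1 0.9
   vertex 2.1 5.9 3.6
  endloop
 endfacet
 facet normal 0.941 0.213 -0.265
  outer loop
   vertex 5.4 4.4 4.6
   vertex 5.9 0.2 3.0
   vertex 4.2 5.1 0.9
  endloop
 endfacet
 facet normal 0.457 -0.269 0.848
  outer loop
   vertex 5.4 4.4 4.6
   vertex 3.1 0.8 4.7
   vertex 5.9 0.2 3.0
  endloop
 endfacet
 facet normal -0.946 -0.129 -0.296
  outer loop
   vertex 3.0 4.8 1.2
   vertex 3.5 0.0 1.7
   vertex 2.1 5.9 3.6
  endloop
 endfacet
 facet normal -0.325 0.808 -0.492
  outer loop
   vertex 3.0 4.8 1.2
   vertex 2.1 5.9 3.6
   vertex 4.2 5.1 0.9
  endloop
 endfacet
 facet normal -0.212 -0.123 -0.970
  outer loop
   vertex 3.0 4.8 1.2
   vertex 4.2 5.1 0.9
   vertex 3.5 0.0 1.7
  endloop
 endfacet
 facet normal -0.977 -0.162 0.139
  outer loop
   vertex 2.4 4.0 3.5
   vertex 3.1 0.8 4.7
   vertex 2.1 5.9 3.6
  endloop
 endfacet
 facet normal -0.969 -0.237 -0.066
  outer loop
   vertex 2.4 4.0 3.5
   vertex 3.5 0.0 1.7
   vertex 3.1 0.8 4.7
  endloop
 endfacet
 facet normal -0.276 0.151 0.949
  outer loop
   vertex 4.2 4.7 4.4
   vertex 2.1 5.9 3.6
   vertex 3.1 0.8 4.7
  endloop
 endfacet
 facet normal 0.000 0.555 0.832
  outer loop
   vertex 4.2 4.7 4.4
   vertex 5.4 4.4 4.6
   vertex 2.1 5.9 3.6
  endloop
 endfacet
 facet normal -0.136 0.114 0.984
  outer loop
   vertex 4.2 4.7 4.4
   vertex 3.1 0.8 4.7
   vertex 5.4 4.4 4.6
  endloop
 endfacet
 facet normal -0.948 -0.132 -0.290
  outer loop
   vertex 2.3 4.9 3.4
   vertex 2.1 5.9 3.6
   vertex 3.5 0.0 1.7
  endloop
 endfacet
 facet normal -0.953 -0.136 -0.272
  outer loop
   vertex 2.3 4.9 3.4
   vertex 2.4 4.0 3.5
   vertex 2.1 5.9 3.6
  endloop
 endfacet
 facet normal -0.951 -0.137 -0.278
  outer loop
   vertex 2.3 4.9 3.4
   vertex 3.5 0.0 1.7
   vertex 2.4 4.0 3.5
  endloop
 endfacet
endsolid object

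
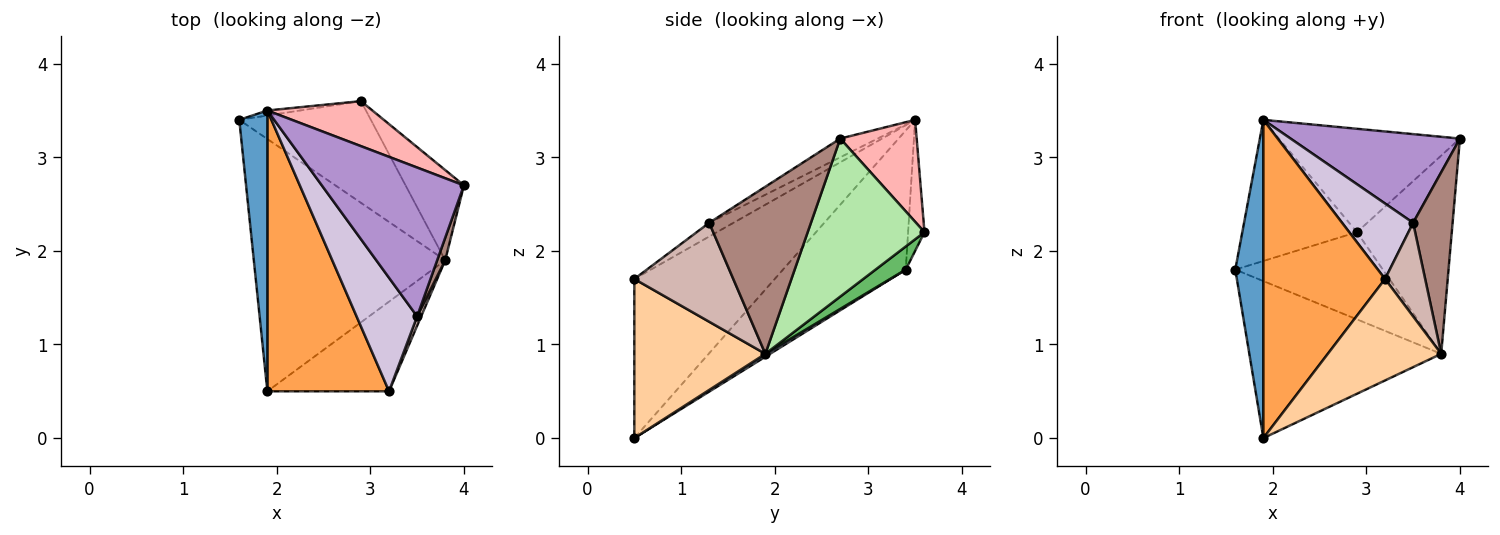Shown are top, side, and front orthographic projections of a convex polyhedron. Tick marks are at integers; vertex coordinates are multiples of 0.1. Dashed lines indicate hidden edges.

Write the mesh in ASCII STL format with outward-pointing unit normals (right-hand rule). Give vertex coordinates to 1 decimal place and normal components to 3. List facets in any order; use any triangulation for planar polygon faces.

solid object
 facet normal -0.957 -0.219 0.193
  outer loop
   vertex 1.9 3.5 3.4
   vertex 1.6 3.4 1.8
   vertex 1.9 0.5 0.0
  endloop
 endfacet
 facet normal 0.013 0.528 -0.849
  outer loop
   vertex 3.8 1.9 0.9
   vertex 1.9 0.5 0.0
   vertex 1.6 3.4 1.8
  endloop
 endfacet
 facet normal -0.654 -0.567 0.500
  outer loop
   vertex 3.2 0.5 1.7
   vertex 1.9 3.5 3.4
   vertex 1.9 0.5 0.0
  endloop
 endfacet
 facet normal 0.655 -0.567 -0.501
  outer loop
   vertex 3.2 0.5 1.7
   vertex 1.9 0.5 0.0
   vertex 3.8 1.9 0.9
  endloop
 endfacet
 facet normal 0.132 0.645 -0.752
  outer loop
   vertex 2.9 3.6 2.2
   vertex 3.8 1.9 0.9
   vertex 1.6 3.4 1.8
  endloop
 endfacet
 facet normal 0.746 0.606 -0.276
  outer loop
   vertex 2.9 3.6 2.2
   vertex 4.0 2.7 3.2
   vertex 3.8 1.9 0.9
  endloop
 endfacet
 facet normal -0.141 0.989 -0.035
  outer loop
   vertex 2.9 3.6 2.2
   vertex 1.6 3.4 1.8
   vertex 1.9 3.5 3.4
  endloop
 endfacet
 facet normal 0.361 0.855 0.372
  outer loop
   vertex 2.9 3.6 2.2
   vertex 1.9 3.5 3.4
   vertex 4.0 2.7 3.2
  endloop
 endfacet
 facet normal -0.112 -0.509 0.854
  outer loop
   vertex 3.5 1.3 2.3
   vertex 4.0 2.7 3.2
   vertex 1.9 3.5 3.4
  endloop
 endfacet
 facet normal -0.186 -0.544 0.818
  outer loop
   vertex 3.5 1.3 2.3
   vertex 1.9 3.5 3.4
   vertex 3.2 0.5 1.7
  endloop
 endfacet
 facet normal 0.931 -0.361 0.045
  outer loop
   vertex 3.5 1.3 2.3
   vertex 3.8 1.9 0.9
   vertex 4.0 2.7 3.2
  endloop
 endfacet
 facet normal 0.926 -0.375 0.038
  outer loop
   vertex 3.5 1.3 2.3
   vertex 3.2 0.5 1.7
   vertex 3.8 1.9 0.9
  endloop
 endfacet
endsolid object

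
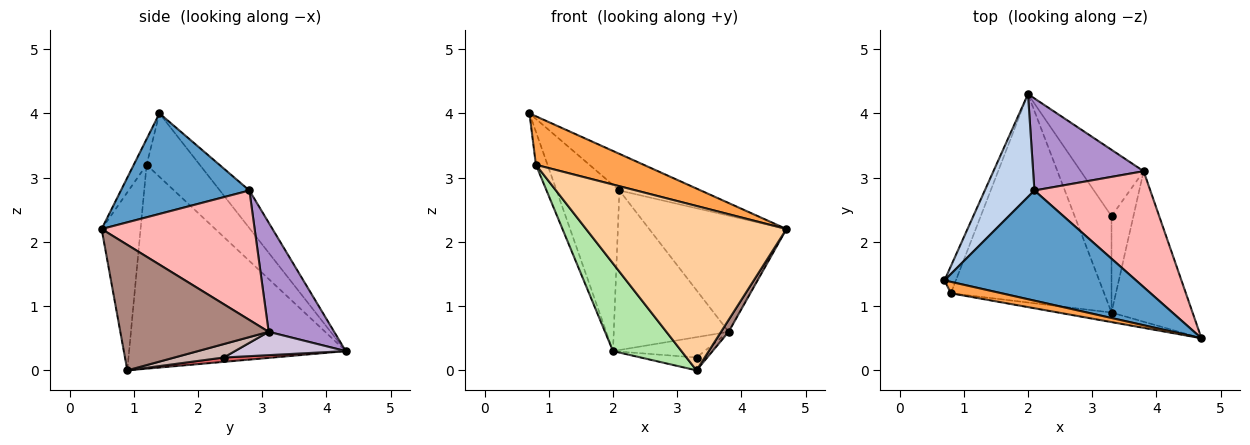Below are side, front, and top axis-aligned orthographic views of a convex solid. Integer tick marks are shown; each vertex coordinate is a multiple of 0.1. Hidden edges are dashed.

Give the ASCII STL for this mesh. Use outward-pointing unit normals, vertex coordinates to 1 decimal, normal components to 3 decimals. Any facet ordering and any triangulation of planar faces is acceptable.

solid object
 facet normal 0.446 0.282 0.849
  outer loop
   vertex 2.1 2.8 2.8
   vertex 0.7 1.4 4.0
   vertex 4.7 0.5 2.2
  endloop
 endfacet
 facet normal -0.371 0.790 0.489
  outer loop
   vertex 2.1 2.8 2.8
   vertex 2.0 4.3 0.3
   vertex 0.7 1.4 4.0
  endloop
 endfacet
 facet normal -0.115 -0.967 0.227
  outer loop
   vertex 0.8 1.2 3.2
   vertex 4.7 0.5 2.2
   vertex 0.7 1.4 4.0
  endloop
 endfacet
 facet normal -0.191 -0.980 -0.057
  outer loop
   vertex 0.8 1.2 3.2
   vertex 3.3 0.9 0.0
   vertex 4.7 0.5 2.2
  endloop
 endfacet
 facet normal -0.962 0.211 -0.173
  outer loop
   vertex 0.8 1.2 3.2
   vertex 0.7 1.4 4.0
   vertex 2.0 4.3 0.3
  endloop
 endfacet
 facet normal -0.775 -0.245 -0.583
  outer loop
   vertex 0.8 1.2 3.2
   vertex 2.0 4.3 0.3
   vertex 3.3 0.9 0.0
  endloop
 endfacet
 facet normal 0.116 0.131 -0.985
  outer loop
   vertex 3.3 2.4 0.2
   vertex 3.3 0.9 0.0
   vertex 2.0 4.3 0.3
  endloop
 endfacet
 facet normal 0.620 0.556 0.554
  outer loop
   vertex 3.8 3.1 0.6
   vertex 2.1 2.8 2.8
   vertex 4.7 0.5 2.2
  endloop
 endfacet
 facet normal 0.443 0.776 0.448
  outer loop
   vertex 3.8 3.1 0.6
   vertex 2.0 4.3 0.3
   vertex 2.1 2.8 2.8
  endloop
 endfacet
 facet normal 0.334 0.276 -0.901
  outer loop
   vertex 3.8 3.1 0.6
   vertex 3.3 2.4 0.2
   vertex 2.0 4.3 0.3
  endloop
 endfacet
 facet normal 0.839 -0.043 -0.542
  outer loop
   vertex 3.8 3.1 0.6
   vertex 4.7 0.5 2.2
   vertex 3.3 0.9 0.0
  endloop
 endfacet
 facet normal 0.519 0.113 -0.847
  outer loop
   vertex 3.8 3.1 0.6
   vertex 3.3 0.9 0.0
   vertex 3.3 2.4 0.2
  endloop
 endfacet
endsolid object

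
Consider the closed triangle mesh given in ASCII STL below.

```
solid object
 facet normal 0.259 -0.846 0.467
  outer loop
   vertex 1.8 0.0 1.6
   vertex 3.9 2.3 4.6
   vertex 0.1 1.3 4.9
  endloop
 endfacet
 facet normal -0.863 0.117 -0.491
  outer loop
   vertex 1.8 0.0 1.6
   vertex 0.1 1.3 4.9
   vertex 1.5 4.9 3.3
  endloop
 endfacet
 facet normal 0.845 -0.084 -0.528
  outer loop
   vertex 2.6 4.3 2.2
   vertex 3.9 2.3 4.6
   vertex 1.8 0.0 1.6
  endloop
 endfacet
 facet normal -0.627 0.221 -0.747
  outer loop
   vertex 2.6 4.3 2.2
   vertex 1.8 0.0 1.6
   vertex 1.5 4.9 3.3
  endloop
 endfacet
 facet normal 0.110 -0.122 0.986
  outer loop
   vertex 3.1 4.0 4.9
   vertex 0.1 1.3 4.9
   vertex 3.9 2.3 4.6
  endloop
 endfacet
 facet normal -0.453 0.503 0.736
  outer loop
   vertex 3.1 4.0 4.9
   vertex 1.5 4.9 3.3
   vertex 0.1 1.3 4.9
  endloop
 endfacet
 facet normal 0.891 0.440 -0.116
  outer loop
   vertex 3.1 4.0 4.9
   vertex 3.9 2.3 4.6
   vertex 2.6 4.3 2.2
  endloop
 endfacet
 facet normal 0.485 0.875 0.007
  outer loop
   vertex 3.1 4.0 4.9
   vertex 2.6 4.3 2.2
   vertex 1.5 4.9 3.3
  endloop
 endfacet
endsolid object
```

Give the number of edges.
12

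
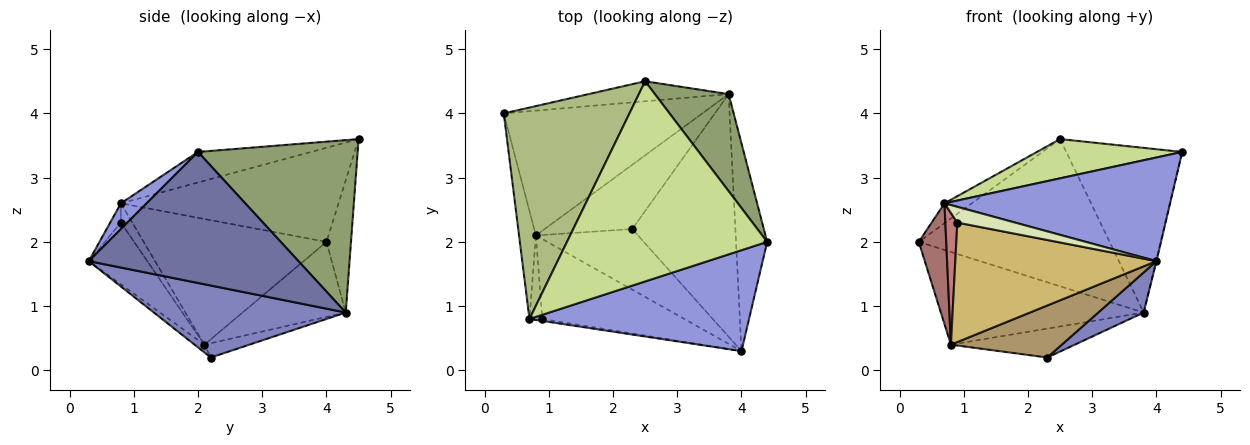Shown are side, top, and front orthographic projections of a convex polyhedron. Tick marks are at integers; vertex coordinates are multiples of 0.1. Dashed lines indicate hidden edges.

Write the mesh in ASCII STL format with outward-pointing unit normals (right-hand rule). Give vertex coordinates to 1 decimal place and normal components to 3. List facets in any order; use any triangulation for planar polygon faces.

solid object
 facet normal 0.973 0.002 -0.231
  outer loop
   vertex 3.8 4.3 0.9
   vertex 4.4 2.0 3.4
   vertex 4.0 0.3 1.7
  endloop
 endfacet
 facet normal 0.567 -0.134 -0.813
  outer loop
   vertex 3.8 4.3 0.9
   vertex 4.0 0.3 1.7
   vertex 2.3 2.2 0.2
  endloop
 endfacet
 facet normal 0.081 -0.714 0.695
  outer loop
   vertex 0.7 0.8 2.6
   vertex 4.0 0.3 1.7
   vertex 4.4 2.0 3.4
  endloop
 endfacet
 facet normal -0.126 0.983 -0.134
  outer loop
   vertex 2.5 4.5 3.6
   vertex 3.8 4.3 0.9
   vertex 0.3 4.0 2.0
  endloop
 endfacet
 facet normal 0.765 0.555 0.327
  outer loop
   vertex 2.5 4.5 3.6
   vertex 4.4 2.0 3.4
   vertex 3.8 4.3 0.9
  endloop
 endfacet
 facet normal -0.598 0.075 0.798
  outer loop
   vertex 2.5 4.5 3.6
   vertex 0.3 4.0 2.0
   vertex 0.7 0.8 2.6
  endloop
 endfacet
 facet normal -0.148 -0.190 0.970
  outer loop
   vertex 2.5 4.5 3.6
   vertex 0.7 0.8 2.6
   vertex 4.4 2.0 3.4
  endloop
 endfacet
 facet normal -0.181 -0.976 -0.121
  outer loop
   vertex 0.9 0.8 2.3
   vertex 4.0 0.3 1.7
   vertex 0.7 0.8 2.6
  endloop
 endfacet
 facet normal -0.058 -0.650 -0.758
  outer loop
   vertex 0.8 2.1 0.4
   vertex 2.3 2.2 0.2
   vertex 4.0 0.3 1.7
  endloop
 endfacet
 facet normal -0.235 -0.808 -0.540
  outer loop
   vertex 0.8 2.1 0.4
   vertex 4.0 0.3 1.7
   vertex 0.9 0.8 2.3
  endloop
 endfacet
 facet normal -0.290 0.571 -0.768
  outer loop
   vertex 0.8 2.1 0.4
   vertex 0.3 4.0 2.0
   vertex 3.8 4.3 0.9
  endloop
 endfacet
 facet normal -0.147 0.406 -0.902
  outer loop
   vertex 0.8 2.1 0.4
   vertex 3.8 4.3 0.9
   vertex 2.3 2.2 0.2
  endloop
 endfacet
 facet normal -0.980 -0.147 -0.132
  outer loop
   vertex 0.8 2.1 0.4
   vertex 0.7 0.8 2.6
   vertex 0.3 4.0 2.0
  endloop
 endfacet
 facet normal -0.626 -0.658 -0.418
  outer loop
   vertex 0.8 2.1 0.4
   vertex 0.9 0.8 2.3
   vertex 0.7 0.8 2.6
  endloop
 endfacet
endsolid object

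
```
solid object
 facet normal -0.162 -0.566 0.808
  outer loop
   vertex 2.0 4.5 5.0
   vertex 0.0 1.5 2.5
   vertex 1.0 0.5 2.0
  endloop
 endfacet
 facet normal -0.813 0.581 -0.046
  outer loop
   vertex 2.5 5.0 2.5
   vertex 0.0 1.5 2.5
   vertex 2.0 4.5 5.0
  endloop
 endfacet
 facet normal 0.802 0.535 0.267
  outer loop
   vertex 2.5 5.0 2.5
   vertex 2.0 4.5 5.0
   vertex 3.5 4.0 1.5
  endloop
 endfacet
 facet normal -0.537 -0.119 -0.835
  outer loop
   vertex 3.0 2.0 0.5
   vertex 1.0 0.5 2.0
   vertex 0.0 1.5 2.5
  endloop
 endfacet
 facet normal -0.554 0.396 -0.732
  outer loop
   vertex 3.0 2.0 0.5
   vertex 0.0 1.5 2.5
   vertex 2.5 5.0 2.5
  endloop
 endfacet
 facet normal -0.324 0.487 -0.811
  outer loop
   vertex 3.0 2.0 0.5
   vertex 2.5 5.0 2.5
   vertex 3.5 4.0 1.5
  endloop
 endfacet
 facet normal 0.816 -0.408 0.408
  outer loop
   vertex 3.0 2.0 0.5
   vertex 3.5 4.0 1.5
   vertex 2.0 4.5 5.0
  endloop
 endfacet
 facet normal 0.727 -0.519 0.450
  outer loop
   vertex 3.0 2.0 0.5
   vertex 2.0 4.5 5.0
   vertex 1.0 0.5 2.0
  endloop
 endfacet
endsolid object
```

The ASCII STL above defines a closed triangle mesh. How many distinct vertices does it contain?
6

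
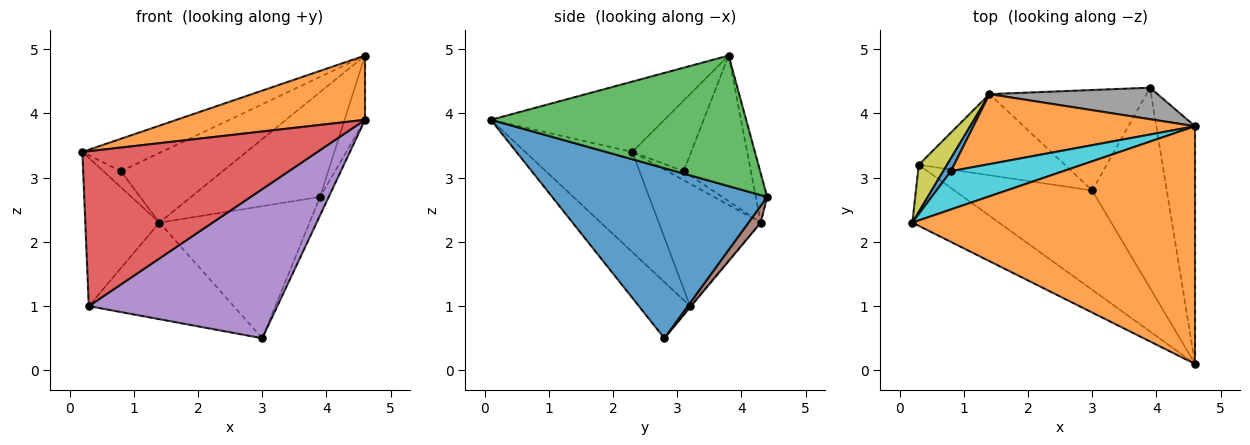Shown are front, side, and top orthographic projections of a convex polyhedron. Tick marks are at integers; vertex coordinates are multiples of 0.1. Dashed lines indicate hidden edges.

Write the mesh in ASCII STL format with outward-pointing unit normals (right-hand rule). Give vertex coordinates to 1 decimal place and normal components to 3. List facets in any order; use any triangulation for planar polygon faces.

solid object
 facet normal 0.915 0.037 -0.401
  outer loop
   vertex 3.0 2.8 0.5
   vertex 3.9 4.4 2.7
   vertex 4.6 0.1 3.9
  endloop
 endfacet
 facet normal -0.234 -0.254 0.939
  outer loop
   vertex 4.6 3.8 4.9
   vertex 0.2 2.3 3.4
   vertex 4.6 0.1 3.9
  endloop
 endfacet
 facet normal 0.956 0.077 -0.283
  outer loop
   vertex 4.6 3.8 4.9
   vertex 4.6 0.1 3.9
   vertex 3.9 4.4 2.7
  endloop
 endfacet
 facet normal -0.390 -0.857 -0.338
  outer loop
   vertex 0.3 3.2 1.0
   vertex 4.6 0.1 3.9
   vertex 0.2 2.3 3.4
  endloop
 endfacet
 facet normal -0.220 -0.812 -0.541
  outer loop
   vertex 0.3 3.2 1.0
   vertex 3.0 2.8 0.5
   vertex 4.6 0.1 3.9
  endloop
 endfacet
 facet normal 0.065 0.794 -0.604
  outer loop
   vertex 1.4 4.3 2.3
   vertex 3.9 4.4 2.7
   vertex 3.0 2.8 0.5
  endloop
 endfacet
 facet normal -0.006 0.766 -0.643
  outer loop
   vertex 1.4 4.3 2.3
   vertex 3.0 2.8 0.5
   vertex 0.3 3.2 1.0
  endloop
 endfacet
 facet normal -0.084 0.954 0.287
  outer loop
   vertex 1.4 4.3 2.3
   vertex 4.6 3.8 4.9
   vertex 3.9 4.4 2.7
  endloop
 endfacet
 facet normal -0.795 0.578 0.184
  outer loop
   vertex 1.4 4.3 2.3
   vertex 0.3 3.2 1.0
   vertex 0.2 2.3 3.4
  endloop
 endfacet
 facet normal -0.433 0.583 0.688
  outer loop
   vertex 0.8 3.1 3.1
   vertex 0.2 2.3 3.4
   vertex 4.6 3.8 4.9
  endloop
 endfacet
 facet normal -0.589 0.631 0.505
  outer loop
   vertex 0.8 3.1 3.1
   vertex 1.4 4.3 2.3
   vertex 0.2 2.3 3.4
  endloop
 endfacet
 facet normal -0.422 0.639 0.643
  outer loop
   vertex 0.8 3.1 3.1
   vertex 4.6 3.8 4.9
   vertex 1.4 4.3 2.3
  endloop
 endfacet
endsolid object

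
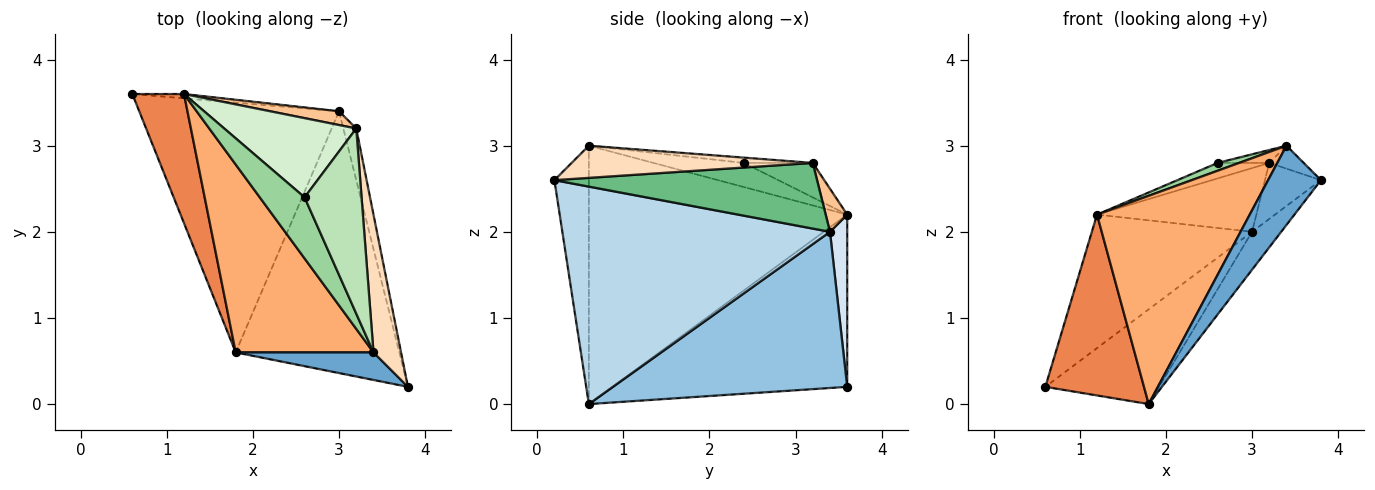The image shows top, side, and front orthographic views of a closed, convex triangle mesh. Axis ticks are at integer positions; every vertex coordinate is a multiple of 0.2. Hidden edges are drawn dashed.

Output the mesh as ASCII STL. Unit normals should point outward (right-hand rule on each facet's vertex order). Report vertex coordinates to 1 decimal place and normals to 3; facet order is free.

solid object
 facet normal -0.524 -0.804 0.280
  outer loop
   vertex 3.4 0.6 3.0
   vertex 1.8 0.6 0.0
   vertex 3.8 0.2 2.6
  endloop
 endfacet
 facet normal 0.590 0.286 -0.755
  outer loop
   vertex 3.0 3.4 2.0
   vertex 1.8 0.6 0.0
   vertex 0.6 3.6 0.2
  endloop
 endfacet
 facet normal 0.796 0.087 -0.599
  outer loop
   vertex 3.0 3.4 2.0
   vertex 3.8 0.2 2.6
   vertex 1.8 0.6 0.0
  endloop
 endfacet
 facet normal 0.107 0.994 -0.032
  outer loop
   vertex 1.2 3.6 2.2
   vertex 3.0 3.4 2.0
   vertex 0.6 3.6 0.2
  endloop
 endfacet
 facet normal -0.889 -0.373 0.267
  outer loop
   vertex 1.2 3.6 2.2
   vertex 0.6 3.6 0.2
   vertex 1.8 0.6 0.0
  endloop
 endfacet
 facet normal -0.782 -0.462 0.417
  outer loop
   vertex 1.2 3.6 2.2
   vertex 1.8 0.6 0.0
   vertex 3.4 0.6 3.0
  endloop
 endfacet
 facet normal 0.131 0.969 0.210
  outer loop
   vertex 3.2 3.2 2.8
   vertex 3.0 3.4 2.0
   vertex 1.2 3.6 2.2
  endloop
 endfacet
 facet normal 0.755 0.108 0.647
  outer loop
   vertex 3.2 3.2 2.8
   vertex 3.4 0.6 3.0
   vertex 3.8 0.2 2.6
  endloop
 endfacet
 facet normal 0.960 0.205 -0.189
  outer loop
   vertex 3.2 3.2 2.8
   vertex 3.8 0.2 2.6
   vertex 3.0 3.4 2.0
  endloop
 endfacet
 facet normal -0.471 -0.112 0.875
  outer loop
   vertex 2.6 2.4 2.8
   vertex 1.2 3.6 2.2
   vertex 3.4 0.6 3.0
  endloop
 endfacet
 facet normal -0.092 0.069 0.993
  outer loop
   vertex 2.6 2.4 2.8
   vertex 3.4 0.6 3.0
   vertex 3.2 3.2 2.8
  endloop
 endfacet
 facet normal -0.248 0.186 0.951
  outer loop
   vertex 2.6 2.4 2.8
   vertex 3.2 3.2 2.8
   vertex 1.2 3.6 2.2
  endloop
 endfacet
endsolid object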